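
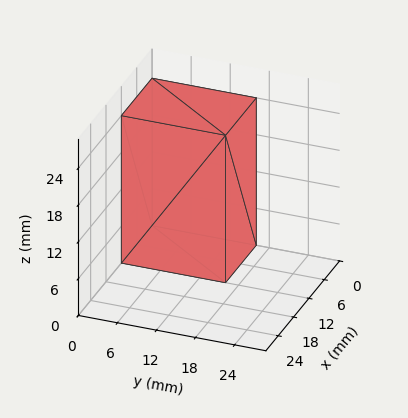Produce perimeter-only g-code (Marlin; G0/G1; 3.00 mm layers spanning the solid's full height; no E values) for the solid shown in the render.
Reading the render: the shape is a rectangular box, roughly 12 × 16 mm footprint and 24 mm tall (dimensions read to the nearest mm from the axis ticks). For the g-code, the solid's height is divided into equal slices at the stated Δz and each level perimeter traced with G1 moves after a G0 lift.

; perimeter-only toolpath
G21 ; units = mm
G90 ; absolute positioning
G28 ; home
; layer 1
G0 Z3.00
G0 X0.00 Y0.00
G1 X12.00 Y0.00
G1 X12.00 Y16.00
G1 X0.00 Y16.00
G1 X0.00 Y0.00
; layer 2
G0 Z6.00
G0 X0.00 Y0.00
G1 X12.00 Y0.00
G1 X12.00 Y16.00
G1 X0.00 Y16.00
G1 X0.00 Y0.00
; layer 3
G0 Z9.00
G0 X0.00 Y0.00
G1 X12.00 Y0.00
G1 X12.00 Y16.00
G1 X0.00 Y16.00
G1 X0.00 Y0.00
; layer 4
G0 Z12.00
G0 X0.00 Y0.00
G1 X12.00 Y0.00
G1 X12.00 Y16.00
G1 X0.00 Y16.00
G1 X0.00 Y0.00
; layer 5
G0 Z15.00
G0 X0.00 Y0.00
G1 X12.00 Y0.00
G1 X12.00 Y16.00
G1 X0.00 Y16.00
G1 X0.00 Y0.00
; layer 6
G0 Z18.00
G0 X0.00 Y0.00
G1 X12.00 Y0.00
G1 X12.00 Y16.00
G1 X0.00 Y16.00
G1 X0.00 Y0.00
; layer 7
G0 Z21.00
G0 X0.00 Y0.00
G1 X12.00 Y0.00
G1 X12.00 Y16.00
G1 X0.00 Y16.00
G1 X0.00 Y0.00
; layer 8
G0 Z24.00
G0 X0.00 Y0.00
G1 X12.00 Y0.00
G1 X12.00 Y16.00
G1 X0.00 Y16.00
G1 X0.00 Y0.00
M2 ; end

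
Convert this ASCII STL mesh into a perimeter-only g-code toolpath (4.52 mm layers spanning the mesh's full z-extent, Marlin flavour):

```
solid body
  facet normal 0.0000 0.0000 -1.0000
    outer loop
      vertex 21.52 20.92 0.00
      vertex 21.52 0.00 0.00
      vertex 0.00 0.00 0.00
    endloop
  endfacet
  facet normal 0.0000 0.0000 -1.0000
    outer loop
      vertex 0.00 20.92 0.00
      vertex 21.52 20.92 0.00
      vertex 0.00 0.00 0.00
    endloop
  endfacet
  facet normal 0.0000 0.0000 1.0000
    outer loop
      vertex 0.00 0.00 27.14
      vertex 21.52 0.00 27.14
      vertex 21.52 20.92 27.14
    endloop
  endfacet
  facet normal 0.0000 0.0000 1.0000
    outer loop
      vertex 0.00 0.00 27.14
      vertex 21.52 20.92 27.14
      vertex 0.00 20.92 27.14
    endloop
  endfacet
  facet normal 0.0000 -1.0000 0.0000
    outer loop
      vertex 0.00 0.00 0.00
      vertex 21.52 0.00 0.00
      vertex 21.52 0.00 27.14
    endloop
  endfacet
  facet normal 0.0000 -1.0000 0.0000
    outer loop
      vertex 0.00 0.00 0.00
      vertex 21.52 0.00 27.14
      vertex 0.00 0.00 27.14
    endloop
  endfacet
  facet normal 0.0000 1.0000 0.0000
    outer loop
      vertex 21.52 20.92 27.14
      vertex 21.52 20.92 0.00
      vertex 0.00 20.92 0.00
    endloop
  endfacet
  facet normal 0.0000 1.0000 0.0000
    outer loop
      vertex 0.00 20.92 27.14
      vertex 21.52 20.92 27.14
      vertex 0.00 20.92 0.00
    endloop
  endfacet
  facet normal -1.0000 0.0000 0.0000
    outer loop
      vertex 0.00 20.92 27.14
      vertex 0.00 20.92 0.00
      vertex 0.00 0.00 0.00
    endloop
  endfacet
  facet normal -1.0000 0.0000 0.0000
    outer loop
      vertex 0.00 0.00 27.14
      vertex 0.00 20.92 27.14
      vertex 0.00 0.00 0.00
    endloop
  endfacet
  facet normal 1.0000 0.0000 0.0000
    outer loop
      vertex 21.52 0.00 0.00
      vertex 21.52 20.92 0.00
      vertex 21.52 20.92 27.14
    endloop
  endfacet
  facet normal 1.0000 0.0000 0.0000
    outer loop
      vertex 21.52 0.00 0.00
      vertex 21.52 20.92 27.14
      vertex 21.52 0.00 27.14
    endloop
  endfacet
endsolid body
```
; perimeter-only toolpath
G21 ; units = mm
G90 ; absolute positioning
G28 ; home
; layer 1
G0 Z4.52
G0 X0.00 Y0.00
G1 X21.52 Y0.00
G1 X21.52 Y20.92
G1 X0.00 Y20.92
G1 X0.00 Y0.00
; layer 2
G0 Z9.05
G0 X0.00 Y0.00
G1 X21.52 Y0.00
G1 X21.52 Y20.92
G1 X0.00 Y20.92
G1 X0.00 Y0.00
; layer 3
G0 Z13.57
G0 X0.00 Y0.00
G1 X21.52 Y0.00
G1 X21.52 Y20.92
G1 X0.00 Y20.92
G1 X0.00 Y0.00
; layer 4
G0 Z18.09
G0 X0.00 Y0.00
G1 X21.52 Y0.00
G1 X21.52 Y20.92
G1 X0.00 Y20.92
G1 X0.00 Y0.00
; layer 5
G0 Z22.62
G0 X0.00 Y0.00
G1 X21.52 Y0.00
G1 X21.52 Y20.92
G1 X0.00 Y20.92
G1 X0.00 Y0.00
; layer 6
G0 Z27.14
G0 X0.00 Y0.00
G1 X21.52 Y0.00
G1 X21.52 Y20.92
G1 X0.00 Y20.92
G1 X0.00 Y0.00
M2 ; end

The solid is a rectangular box, roughly 21.5 × 20.9 mm footprint and 27.1 mm tall. Slicing at Δz = 4.52 mm — 6 equal slices spanning the solid's height, so layer i sits at z = i·h/6 — gives 6 non-empty perimeters. Each is a 4-segment closed polygon; G0 lifts to the layer z and rapids to the start vertex, then G1 traces the edges.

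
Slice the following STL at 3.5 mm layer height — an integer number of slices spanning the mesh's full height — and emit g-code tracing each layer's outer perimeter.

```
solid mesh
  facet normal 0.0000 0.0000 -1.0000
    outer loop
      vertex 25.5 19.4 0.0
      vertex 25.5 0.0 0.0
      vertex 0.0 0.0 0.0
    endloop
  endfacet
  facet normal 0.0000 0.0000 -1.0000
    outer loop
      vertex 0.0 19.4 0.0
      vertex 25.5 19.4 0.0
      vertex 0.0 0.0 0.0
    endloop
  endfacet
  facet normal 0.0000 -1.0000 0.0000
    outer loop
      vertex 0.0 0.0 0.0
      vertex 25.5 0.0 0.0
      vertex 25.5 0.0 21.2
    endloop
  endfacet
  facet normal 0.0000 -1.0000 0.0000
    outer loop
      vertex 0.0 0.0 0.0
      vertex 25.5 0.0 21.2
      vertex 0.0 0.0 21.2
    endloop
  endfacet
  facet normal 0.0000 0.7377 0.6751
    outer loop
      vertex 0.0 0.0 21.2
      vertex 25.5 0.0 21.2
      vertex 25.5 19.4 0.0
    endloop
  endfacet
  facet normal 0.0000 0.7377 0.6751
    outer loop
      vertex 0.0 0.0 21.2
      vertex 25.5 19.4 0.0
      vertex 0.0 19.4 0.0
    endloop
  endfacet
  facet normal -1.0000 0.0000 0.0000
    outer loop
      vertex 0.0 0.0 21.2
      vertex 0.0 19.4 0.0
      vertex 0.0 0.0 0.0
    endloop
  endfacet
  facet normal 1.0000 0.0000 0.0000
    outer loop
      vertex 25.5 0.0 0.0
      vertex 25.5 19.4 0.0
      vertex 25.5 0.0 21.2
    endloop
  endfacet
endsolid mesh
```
; perimeter-only toolpath
G21 ; units = mm
G90 ; absolute positioning
G28 ; home
; layer 1
G0 Z3.5
G0 X0.0 Y0.0
G1 X25.5 Y0.0
G1 X25.5 Y16.2
G1 X0.0 Y16.2
G1 X0.0 Y0.0
; layer 2
G0 Z7.1
G0 X0.0 Y0.0
G1 X25.5 Y0.0
G1 X25.5 Y12.9
G1 X0.0 Y12.9
G1 X0.0 Y0.0
; layer 3
G0 Z10.6
G0 X0.0 Y0.0
G1 X25.5 Y0.0
G1 X25.5 Y9.7
G1 X0.0 Y9.7
G1 X0.0 Y0.0
; layer 4
G0 Z14.1
G0 X0.0 Y0.0
G1 X25.5 Y0.0
G1 X25.5 Y6.5
G1 X0.0 Y6.5
G1 X0.0 Y0.0
; layer 5
G0 Z17.7
G0 X0.0 Y0.0
G1 X25.5 Y0.0
G1 X25.5 Y3.2
G1 X0.0 Y3.2
G1 X0.0 Y0.0
M2 ; end

The solid is a wedge (ramp): 25.5 × 19.4 mm base, rising to 21.2 mm along the y=0 edge and sloping linearly to z=0 at y=19.4. Slicing at Δz = 3.5 mm — 6 equal slices spanning the solid's height, so layer i sits at z = i·h/6 — gives 5 non-empty perimeters. Each is a 4-segment closed polygon; G0 lifts to the layer z and rapids to the start vertex, then G1 traces the edges. The cross-section shrinks linearly with z (the slice at the apex is degenerate and omitted).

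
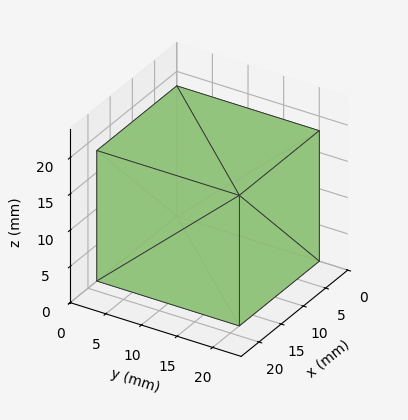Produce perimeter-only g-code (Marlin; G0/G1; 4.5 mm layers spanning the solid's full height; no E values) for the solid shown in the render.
Reading the render: the shape is a rectangular box, roughly 18 × 20 mm footprint and 18 mm tall (dimensions read to the nearest mm from the axis ticks). For the g-code, the solid's height is divided into equal slices at the stated Δz and each level perimeter traced with G1 moves after a G0 lift.

; perimeter-only toolpath
G21 ; units = mm
G90 ; absolute positioning
G28 ; home
; layer 1
G0 Z4.5
G0 X0.0 Y0.0
G1 X18.0 Y0.0
G1 X18.0 Y20.0
G1 X0.0 Y20.0
G1 X0.0 Y0.0
; layer 2
G0 Z9.0
G0 X0.0 Y0.0
G1 X18.0 Y0.0
G1 X18.0 Y20.0
G1 X0.0 Y20.0
G1 X0.0 Y0.0
; layer 3
G0 Z13.5
G0 X0.0 Y0.0
G1 X18.0 Y0.0
G1 X18.0 Y20.0
G1 X0.0 Y20.0
G1 X0.0 Y0.0
; layer 4
G0 Z18.0
G0 X0.0 Y0.0
G1 X18.0 Y0.0
G1 X18.0 Y20.0
G1 X0.0 Y20.0
G1 X0.0 Y0.0
M2 ; end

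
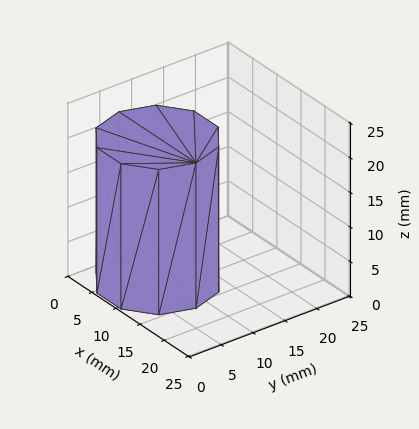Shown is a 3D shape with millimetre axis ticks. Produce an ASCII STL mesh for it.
Reading the render: the shape is a regular 10-sided prism (a cylinder approximated with 10 flat sides), circumscribed radius ≈ 8 mm, height ≈ 21 mm (dimensions read to the nearest mm from the axis ticks). For the STL, each face is triangulated and given an outward normal.

solid part
  facet normal 0.0000 0.0000 -1.0000
    outer loop
      vertex 10.5 15.6 0.0
      vertex 14.5 12.7 0.0
      vertex 16.0 8.0 0.0
    endloop
  endfacet
  facet normal 0.0000 0.0000 -1.0000
    outer loop
      vertex 5.5 15.6 0.0
      vertex 10.5 15.6 0.0
      vertex 16.0 8.0 0.0
    endloop
  endfacet
  facet normal 0.0000 0.0000 -1.0000
    outer loop
      vertex 1.5 12.7 0.0
      vertex 5.5 15.6 0.0
      vertex 16.0 8.0 0.0
    endloop
  endfacet
  facet normal 0.0000 0.0000 -1.0000
    outer loop
      vertex 0.0 8.0 0.0
      vertex 1.5 12.7 0.0
      vertex 16.0 8.0 0.0
    endloop
  endfacet
  facet normal 0.0000 0.0000 -1.0000
    outer loop
      vertex 1.5 3.3 0.0
      vertex 0.0 8.0 0.0
      vertex 16.0 8.0 0.0
    endloop
  endfacet
  facet normal 0.0000 0.0000 -1.0000
    outer loop
      vertex 5.5 0.4 0.0
      vertex 1.5 3.3 0.0
      vertex 16.0 8.0 0.0
    endloop
  endfacet
  facet normal 0.0000 0.0000 -1.0000
    outer loop
      vertex 10.5 0.4 0.0
      vertex 5.5 0.4 0.0
      vertex 16.0 8.0 0.0
    endloop
  endfacet
  facet normal 0.0000 0.0000 -1.0000
    outer loop
      vertex 14.5 3.3 0.0
      vertex 10.5 0.4 0.0
      vertex 16.0 8.0 0.0
    endloop
  endfacet
  facet normal 0.0000 0.0000 1.0000
    outer loop
      vertex 16.0 8.0 21.0
      vertex 14.5 12.7 21.0
      vertex 10.5 15.6 21.0
    endloop
  endfacet
  facet normal 0.0000 0.0000 1.0000
    outer loop
      vertex 16.0 8.0 21.0
      vertex 10.5 15.6 21.0
      vertex 5.5 15.6 21.0
    endloop
  endfacet
  facet normal 0.0000 0.0000 1.0000
    outer loop
      vertex 16.0 8.0 21.0
      vertex 5.5 15.6 21.0
      vertex 1.5 12.7 21.0
    endloop
  endfacet
  facet normal 0.0000 0.0000 1.0000
    outer loop
      vertex 16.0 8.0 21.0
      vertex 1.5 12.7 21.0
      vertex 0.0 8.0 21.0
    endloop
  endfacet
  facet normal 0.0000 0.0000 1.0000
    outer loop
      vertex 16.0 8.0 21.0
      vertex 0.0 8.0 21.0
      vertex 1.5 3.3 21.0
    endloop
  endfacet
  facet normal 0.0000 0.0000 1.0000
    outer loop
      vertex 16.0 8.0 21.0
      vertex 1.5 3.3 21.0
      vertex 5.5 0.4 21.0
    endloop
  endfacet
  facet normal 0.0000 0.0000 1.0000
    outer loop
      vertex 16.0 8.0 21.0
      vertex 5.5 0.4 21.0
      vertex 10.5 0.4 21.0
    endloop
  endfacet
  facet normal 0.0000 0.0000 1.0000
    outer loop
      vertex 16.0 8.0 21.0
      vertex 10.5 0.4 21.0
      vertex 14.5 3.3 21.0
    endloop
  endfacet
  facet normal 0.9527 0.3040 0.0000
    outer loop
      vertex 16.0 8.0 0.0
      vertex 14.5 12.7 0.0
      vertex 14.5 12.7 21.0
    endloop
  endfacet
  facet normal 0.9527 0.3040 0.0000
    outer loop
      vertex 16.0 8.0 0.0
      vertex 14.5 12.7 21.0
      vertex 16.0 8.0 21.0
    endloop
  endfacet
  facet normal 0.5870 0.8096 0.0000
    outer loop
      vertex 14.5 12.7 0.0
      vertex 10.5 15.6 0.0
      vertex 10.5 15.6 21.0
    endloop
  endfacet
  facet normal 0.5870 0.8096 0.0000
    outer loop
      vertex 14.5 12.7 0.0
      vertex 10.5 15.6 21.0
      vertex 14.5 12.7 21.0
    endloop
  endfacet
  facet normal 0.0000 1.0000 0.0000
    outer loop
      vertex 10.5 15.6 0.0
      vertex 5.5 15.6 0.0
      vertex 5.5 15.6 21.0
    endloop
  endfacet
  facet normal 0.0000 1.0000 0.0000
    outer loop
      vertex 10.5 15.6 0.0
      vertex 5.5 15.6 21.0
      vertex 10.5 15.6 21.0
    endloop
  endfacet
  facet normal -0.5870 0.8096 0.0000
    outer loop
      vertex 5.5 15.6 0.0
      vertex 1.5 12.7 0.0
      vertex 1.5 12.7 21.0
    endloop
  endfacet
  facet normal -0.5870 0.8096 0.0000
    outer loop
      vertex 5.5 15.6 0.0
      vertex 1.5 12.7 21.0
      vertex 5.5 15.6 21.0
    endloop
  endfacet
  facet normal -0.9527 0.3040 0.0000
    outer loop
      vertex 1.5 12.7 0.0
      vertex 0.0 8.0 0.0
      vertex 0.0 8.0 21.0
    endloop
  endfacet
  facet normal -0.9527 0.3040 0.0000
    outer loop
      vertex 1.5 12.7 0.0
      vertex 0.0 8.0 21.0
      vertex 1.5 12.7 21.0
    endloop
  endfacet
  facet normal -0.9527 -0.3040 0.0000
    outer loop
      vertex 0.0 8.0 0.0
      vertex 1.5 3.3 0.0
      vertex 1.5 3.3 21.0
    endloop
  endfacet
  facet normal -0.9527 -0.3040 0.0000
    outer loop
      vertex 0.0 8.0 0.0
      vertex 1.5 3.3 21.0
      vertex 0.0 8.0 21.0
    endloop
  endfacet
  facet normal -0.5870 -0.8096 0.0000
    outer loop
      vertex 1.5 3.3 0.0
      vertex 5.5 0.4 0.0
      vertex 5.5 0.4 21.0
    endloop
  endfacet
  facet normal -0.5870 -0.8096 0.0000
    outer loop
      vertex 1.5 3.3 0.0
      vertex 5.5 0.4 21.0
      vertex 1.5 3.3 21.0
    endloop
  endfacet
  facet normal 0.0000 -1.0000 0.0000
    outer loop
      vertex 5.5 0.4 0.0
      vertex 10.5 0.4 0.0
      vertex 10.5 0.4 21.0
    endloop
  endfacet
  facet normal 0.0000 -1.0000 0.0000
    outer loop
      vertex 5.5 0.4 0.0
      vertex 10.5 0.4 21.0
      vertex 5.5 0.4 21.0
    endloop
  endfacet
  facet normal 0.5870 -0.8096 0.0000
    outer loop
      vertex 10.5 0.4 0.0
      vertex 14.5 3.3 0.0
      vertex 14.5 3.3 21.0
    endloop
  endfacet
  facet normal 0.5870 -0.8096 0.0000
    outer loop
      vertex 10.5 0.4 0.0
      vertex 14.5 3.3 21.0
      vertex 10.5 0.4 21.0
    endloop
  endfacet
  facet normal 0.9527 -0.3040 0.0000
    outer loop
      vertex 14.5 3.3 0.0
      vertex 16.0 8.0 0.0
      vertex 16.0 8.0 21.0
    endloop
  endfacet
  facet normal 0.9527 -0.3040 0.0000
    outer loop
      vertex 14.5 3.3 0.0
      vertex 16.0 8.0 21.0
      vertex 14.5 3.3 21.0
    endloop
  endfacet
endsolid part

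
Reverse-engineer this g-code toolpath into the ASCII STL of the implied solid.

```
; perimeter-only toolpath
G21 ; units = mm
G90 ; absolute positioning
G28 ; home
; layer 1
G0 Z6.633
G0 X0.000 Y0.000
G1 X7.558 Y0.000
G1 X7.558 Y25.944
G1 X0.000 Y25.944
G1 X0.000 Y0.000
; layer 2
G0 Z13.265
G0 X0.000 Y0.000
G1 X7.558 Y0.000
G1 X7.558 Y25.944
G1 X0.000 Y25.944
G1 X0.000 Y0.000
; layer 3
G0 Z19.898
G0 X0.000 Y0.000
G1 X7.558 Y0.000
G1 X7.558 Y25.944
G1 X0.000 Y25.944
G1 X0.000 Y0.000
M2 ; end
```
solid part
  facet normal 0.0000 0.0000 -1.0000
    outer loop
      vertex 7.558 25.944 0.000
      vertex 7.558 0.000 0.000
      vertex 0.000 0.000 0.000
    endloop
  endfacet
  facet normal 0.0000 0.0000 -1.0000
    outer loop
      vertex 0.000 25.944 0.000
      vertex 7.558 25.944 0.000
      vertex 0.000 0.000 0.000
    endloop
  endfacet
  facet normal 0.0000 0.0000 1.0000
    outer loop
      vertex 0.000 0.000 19.898
      vertex 7.558 0.000 19.898
      vertex 7.558 25.944 19.898
    endloop
  endfacet
  facet normal 0.0000 0.0000 1.0000
    outer loop
      vertex 0.000 0.000 19.898
      vertex 7.558 25.944 19.898
      vertex 0.000 25.944 19.898
    endloop
  endfacet
  facet normal 0.0000 -1.0000 0.0000
    outer loop
      vertex 0.000 0.000 0.000
      vertex 7.558 0.000 0.000
      vertex 7.558 0.000 19.898
    endloop
  endfacet
  facet normal 0.0000 -1.0000 0.0000
    outer loop
      vertex 0.000 0.000 0.000
      vertex 7.558 0.000 19.898
      vertex 0.000 0.000 19.898
    endloop
  endfacet
  facet normal 0.0000 1.0000 0.0000
    outer loop
      vertex 7.558 25.944 19.898
      vertex 7.558 25.944 0.000
      vertex 0.000 25.944 0.000
    endloop
  endfacet
  facet normal 0.0000 1.0000 0.0000
    outer loop
      vertex 0.000 25.944 19.898
      vertex 7.558 25.944 19.898
      vertex 0.000 25.944 0.000
    endloop
  endfacet
  facet normal -1.0000 0.0000 0.0000
    outer loop
      vertex 0.000 25.944 19.898
      vertex 0.000 25.944 0.000
      vertex 0.000 0.000 0.000
    endloop
  endfacet
  facet normal -1.0000 0.0000 0.0000
    outer loop
      vertex 0.000 0.000 19.898
      vertex 0.000 25.944 19.898
      vertex 0.000 0.000 0.000
    endloop
  endfacet
  facet normal 1.0000 0.0000 0.0000
    outer loop
      vertex 7.558 0.000 0.000
      vertex 7.558 25.944 0.000
      vertex 7.558 25.944 19.898
    endloop
  endfacet
  facet normal 1.0000 0.0000 0.0000
    outer loop
      vertex 7.558 0.000 0.000
      vertex 7.558 25.944 19.898
      vertex 7.558 0.000 19.898
    endloop
  endfacet
endsolid part

The G0 Z moves step by Δz≈6.633 mm. Every layer's G1 loop is the same polygon, so the solid is a straight extrusion of it from z=0 to z≈19.9. Closing with flat bottom and top caps and triangulating gives 12 facets — a rectangular box, roughly 7.56 × 25.9 mm footprint and 19.9 mm tall.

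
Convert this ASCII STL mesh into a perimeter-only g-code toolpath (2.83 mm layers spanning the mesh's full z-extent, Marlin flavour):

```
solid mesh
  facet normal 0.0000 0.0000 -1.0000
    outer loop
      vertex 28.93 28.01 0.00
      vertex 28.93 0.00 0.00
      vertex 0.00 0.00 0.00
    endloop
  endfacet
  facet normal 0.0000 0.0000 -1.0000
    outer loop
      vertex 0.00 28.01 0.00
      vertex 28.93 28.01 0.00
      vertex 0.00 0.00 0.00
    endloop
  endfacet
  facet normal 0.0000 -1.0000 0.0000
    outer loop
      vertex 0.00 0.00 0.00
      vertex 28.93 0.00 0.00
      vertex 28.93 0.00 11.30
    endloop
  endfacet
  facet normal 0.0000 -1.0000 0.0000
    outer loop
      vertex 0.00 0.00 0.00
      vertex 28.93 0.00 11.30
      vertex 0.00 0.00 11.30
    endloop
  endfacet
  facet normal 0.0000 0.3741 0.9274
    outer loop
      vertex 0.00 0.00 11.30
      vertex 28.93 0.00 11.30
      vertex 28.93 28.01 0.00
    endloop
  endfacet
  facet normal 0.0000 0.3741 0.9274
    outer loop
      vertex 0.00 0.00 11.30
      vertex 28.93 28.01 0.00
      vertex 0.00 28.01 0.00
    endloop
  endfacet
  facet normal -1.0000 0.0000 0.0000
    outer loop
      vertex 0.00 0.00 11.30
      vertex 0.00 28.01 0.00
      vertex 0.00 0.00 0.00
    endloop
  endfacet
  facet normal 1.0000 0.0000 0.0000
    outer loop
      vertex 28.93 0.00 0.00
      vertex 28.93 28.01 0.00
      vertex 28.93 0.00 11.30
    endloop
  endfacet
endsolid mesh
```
; perimeter-only toolpath
G21 ; units = mm
G90 ; absolute positioning
G28 ; home
; layer 1
G0 Z2.83
G0 X0.00 Y0.00
G1 X28.93 Y0.00
G1 X28.93 Y21.01
G1 X0.00 Y21.01
G1 X0.00 Y0.00
; layer 2
G0 Z5.65
G0 X0.00 Y0.00
G1 X28.93 Y0.00
G1 X28.93 Y14.01
G1 X0.00 Y14.01
G1 X0.00 Y0.00
; layer 3
G0 Z8.48
G0 X0.00 Y0.00
G1 X28.93 Y0.00
G1 X28.93 Y7.00
G1 X0.00 Y7.00
G1 X0.00 Y0.00
M2 ; end

The solid is a wedge (ramp): 28.9 × 28 mm base, rising to 11.3 mm along the y=0 edge and sloping linearly to z=0 at y=28. Slicing at Δz = 2.83 mm — 4 equal slices spanning the solid's height, so layer i sits at z = i·h/4 — gives 3 non-empty perimeters. Each is a 4-segment closed polygon; G0 lifts to the layer z and rapids to the start vertex, then G1 traces the edges. The cross-section shrinks linearly with z (the slice at the apex is degenerate and omitted).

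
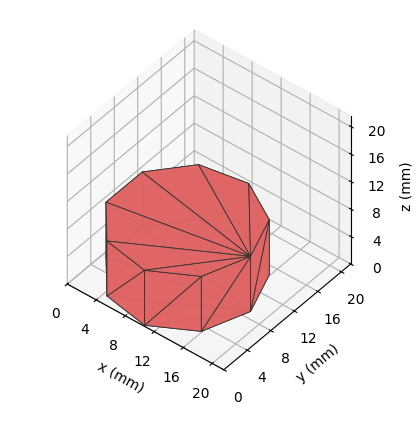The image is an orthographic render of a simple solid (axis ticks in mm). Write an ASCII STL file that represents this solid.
Reading the render: the shape is a regular 9-sided prism (a cylinder approximated with 9 flat sides), circumscribed radius ≈ 9 mm, height ≈ 8 mm (dimensions read to the nearest mm from the axis ticks). For the STL, each face is triangulated and given an outward normal.

solid part
  facet normal 0.0000 0.0000 -1.0000
    outer loop
      vertex 10.563 17.863 0.000
      vertex 15.894 14.785 0.000
      vertex 18.000 9.000 0.000
    endloop
  endfacet
  facet normal 0.0000 0.0000 -1.0000
    outer loop
      vertex 4.500 16.794 0.000
      vertex 10.563 17.863 0.000
      vertex 18.000 9.000 0.000
    endloop
  endfacet
  facet normal 0.0000 0.0000 -1.0000
    outer loop
      vertex 0.543 12.078 0.000
      vertex 4.500 16.794 0.000
      vertex 18.000 9.000 0.000
    endloop
  endfacet
  facet normal 0.0000 0.0000 -1.0000
    outer loop
      vertex 0.543 5.922 0.000
      vertex 0.543 12.078 0.000
      vertex 18.000 9.000 0.000
    endloop
  endfacet
  facet normal 0.0000 0.0000 -1.0000
    outer loop
      vertex 4.500 1.206 0.000
      vertex 0.543 5.922 0.000
      vertex 18.000 9.000 0.000
    endloop
  endfacet
  facet normal 0.0000 0.0000 -1.0000
    outer loop
      vertex 10.563 0.137 0.000
      vertex 4.500 1.206 0.000
      vertex 18.000 9.000 0.000
    endloop
  endfacet
  facet normal 0.0000 0.0000 -1.0000
    outer loop
      vertex 15.894 3.215 0.000
      vertex 10.563 0.137 0.000
      vertex 18.000 9.000 0.000
    endloop
  endfacet
  facet normal 0.0000 0.0000 1.0000
    outer loop
      vertex 18.000 9.000 8.000
      vertex 15.894 14.785 8.000
      vertex 10.563 17.863 8.000
    endloop
  endfacet
  facet normal 0.0000 0.0000 1.0000
    outer loop
      vertex 18.000 9.000 8.000
      vertex 10.563 17.863 8.000
      vertex 4.500 16.794 8.000
    endloop
  endfacet
  facet normal 0.0000 0.0000 1.0000
    outer loop
      vertex 18.000 9.000 8.000
      vertex 4.500 16.794 8.000
      vertex 0.543 12.078 8.000
    endloop
  endfacet
  facet normal 0.0000 0.0000 1.0000
    outer loop
      vertex 18.000 9.000 8.000
      vertex 0.543 12.078 8.000
      vertex 0.543 5.922 8.000
    endloop
  endfacet
  facet normal 0.0000 0.0000 1.0000
    outer loop
      vertex 18.000 9.000 8.000
      vertex 0.543 5.922 8.000
      vertex 4.500 1.206 8.000
    endloop
  endfacet
  facet normal 0.0000 0.0000 1.0000
    outer loop
      vertex 18.000 9.000 8.000
      vertex 4.500 1.206 8.000
      vertex 10.563 0.137 8.000
    endloop
  endfacet
  facet normal 0.0000 0.0000 1.0000
    outer loop
      vertex 18.000 9.000 8.000
      vertex 10.563 0.137 8.000
      vertex 15.894 3.215 8.000
    endloop
  endfacet
  facet normal 0.9397 0.3421 0.0000
    outer loop
      vertex 18.000 9.000 0.000
      vertex 15.894 14.785 0.000
      vertex 15.894 14.785 8.000
    endloop
  endfacet
  facet normal 0.9397 0.3421 0.0000
    outer loop
      vertex 18.000 9.000 0.000
      vertex 15.894 14.785 8.000
      vertex 18.000 9.000 8.000
    endloop
  endfacet
  facet normal 0.5000 0.8660 0.0000
    outer loop
      vertex 15.894 14.785 0.000
      vertex 10.563 17.863 0.000
      vertex 10.563 17.863 8.000
    endloop
  endfacet
  facet normal 0.5000 0.8660 0.0000
    outer loop
      vertex 15.894 14.785 0.000
      vertex 10.563 17.863 8.000
      vertex 15.894 14.785 8.000
    endloop
  endfacet
  facet normal -0.1736 0.9848 0.0000
    outer loop
      vertex 10.563 17.863 0.000
      vertex 4.500 16.794 0.000
      vertex 4.500 16.794 8.000
    endloop
  endfacet
  facet normal -0.1736 0.9848 0.0000
    outer loop
      vertex 10.563 17.863 0.000
      vertex 4.500 16.794 8.000
      vertex 10.563 17.863 8.000
    endloop
  endfacet
  facet normal -0.7661 0.6428 0.0000
    outer loop
      vertex 4.500 16.794 0.000
      vertex 0.543 12.078 0.000
      vertex 0.543 12.078 8.000
    endloop
  endfacet
  facet normal -0.7661 0.6428 0.0000
    outer loop
      vertex 4.500 16.794 0.000
      vertex 0.543 12.078 8.000
      vertex 4.500 16.794 8.000
    endloop
  endfacet
  facet normal -1.0000 0.0000 0.0000
    outer loop
      vertex 0.543 12.078 0.000
      vertex 0.543 5.922 0.000
      vertex 0.543 5.922 8.000
    endloop
  endfacet
  facet normal -1.0000 0.0000 0.0000
    outer loop
      vertex 0.543 12.078 0.000
      vertex 0.543 5.922 8.000
      vertex 0.543 12.078 8.000
    endloop
  endfacet
  facet normal -0.7661 -0.6428 0.0000
    outer loop
      vertex 0.543 5.922 0.000
      vertex 4.500 1.206 0.000
      vertex 4.500 1.206 8.000
    endloop
  endfacet
  facet normal -0.7661 -0.6428 0.0000
    outer loop
      vertex 0.543 5.922 0.000
      vertex 4.500 1.206 8.000
      vertex 0.543 5.922 8.000
    endloop
  endfacet
  facet normal -0.1736 -0.9848 0.0000
    outer loop
      vertex 4.500 1.206 0.000
      vertex 10.563 0.137 0.000
      vertex 10.563 0.137 8.000
    endloop
  endfacet
  facet normal -0.1736 -0.9848 0.0000
    outer loop
      vertex 4.500 1.206 0.000
      vertex 10.563 0.137 8.000
      vertex 4.500 1.206 8.000
    endloop
  endfacet
  facet normal 0.5000 -0.8660 0.0000
    outer loop
      vertex 10.563 0.137 0.000
      vertex 15.894 3.215 0.000
      vertex 15.894 3.215 8.000
    endloop
  endfacet
  facet normal 0.5000 -0.8660 0.0000
    outer loop
      vertex 10.563 0.137 0.000
      vertex 15.894 3.215 8.000
      vertex 10.563 0.137 8.000
    endloop
  endfacet
  facet normal 0.9397 -0.3421 0.0000
    outer loop
      vertex 15.894 3.215 0.000
      vertex 18.000 9.000 0.000
      vertex 18.000 9.000 8.000
    endloop
  endfacet
  facet normal 0.9397 -0.3421 0.0000
    outer loop
      vertex 15.894 3.215 0.000
      vertex 18.000 9.000 8.000
      vertex 15.894 3.215 8.000
    endloop
  endfacet
endsolid part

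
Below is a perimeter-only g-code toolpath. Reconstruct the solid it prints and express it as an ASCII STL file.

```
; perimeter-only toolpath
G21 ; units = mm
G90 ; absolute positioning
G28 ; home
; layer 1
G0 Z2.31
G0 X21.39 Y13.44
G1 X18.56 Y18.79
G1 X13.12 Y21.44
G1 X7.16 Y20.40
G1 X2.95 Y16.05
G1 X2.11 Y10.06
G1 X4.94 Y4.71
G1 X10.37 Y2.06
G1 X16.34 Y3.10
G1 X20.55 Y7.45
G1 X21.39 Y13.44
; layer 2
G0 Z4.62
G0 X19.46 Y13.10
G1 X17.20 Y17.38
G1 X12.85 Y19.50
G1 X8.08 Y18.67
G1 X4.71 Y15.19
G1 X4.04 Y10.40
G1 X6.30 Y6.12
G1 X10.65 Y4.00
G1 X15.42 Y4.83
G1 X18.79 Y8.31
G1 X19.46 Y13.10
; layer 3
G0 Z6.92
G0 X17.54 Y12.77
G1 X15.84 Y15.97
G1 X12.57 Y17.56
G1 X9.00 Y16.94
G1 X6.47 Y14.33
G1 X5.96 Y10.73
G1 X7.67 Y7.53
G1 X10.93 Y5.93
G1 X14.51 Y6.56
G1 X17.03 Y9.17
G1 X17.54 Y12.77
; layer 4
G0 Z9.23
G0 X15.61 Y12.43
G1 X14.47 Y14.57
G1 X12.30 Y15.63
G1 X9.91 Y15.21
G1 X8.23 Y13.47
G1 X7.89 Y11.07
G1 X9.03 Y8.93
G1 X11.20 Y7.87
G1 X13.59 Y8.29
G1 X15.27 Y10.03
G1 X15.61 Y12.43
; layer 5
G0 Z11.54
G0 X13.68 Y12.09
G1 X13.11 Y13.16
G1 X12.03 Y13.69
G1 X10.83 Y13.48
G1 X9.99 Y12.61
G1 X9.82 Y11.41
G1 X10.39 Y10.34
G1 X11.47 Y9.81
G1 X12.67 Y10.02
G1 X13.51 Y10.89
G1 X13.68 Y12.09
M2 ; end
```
solid part
  facet normal 0.0000 0.0000 -1.0000
    outer loop
      vertex 13.40 23.38 0.00
      vertex 19.92 20.20 0.00
      vertex 23.32 13.78 0.00
    endloop
  endfacet
  facet normal 0.0000 0.0000 -1.0000
    outer loop
      vertex 6.24 22.13 0.00
      vertex 13.40 23.38 0.00
      vertex 23.32 13.78 0.00
    endloop
  endfacet
  facet normal 0.0000 0.0000 -1.0000
    outer loop
      vertex 1.19 16.91 0.00
      vertex 6.24 22.13 0.00
      vertex 23.32 13.78 0.00
    endloop
  endfacet
  facet normal 0.0000 0.0000 -1.0000
    outer loop
      vertex 0.18 9.72 0.00
      vertex 1.19 16.91 0.00
      vertex 23.32 13.78 0.00
    endloop
  endfacet
  facet normal 0.0000 0.0000 -1.0000
    outer loop
      vertex 3.58 3.30 0.00
      vertex 0.18 9.72 0.00
      vertex 23.32 13.78 0.00
    endloop
  endfacet
  facet normal 0.0000 0.0000 -1.0000
    outer loop
      vertex 10.10 0.12 0.00
      vertex 3.58 3.30 0.00
      vertex 23.32 13.78 0.00
    endloop
  endfacet
  facet normal 0.0000 0.0000 -1.0000
    outer loop
      vertex 17.26 1.37 0.00
      vertex 10.10 0.12 0.00
      vertex 23.32 13.78 0.00
    endloop
  endfacet
  facet normal 0.0000 0.0000 -1.0000
    outer loop
      vertex 22.31 6.59 0.00
      vertex 17.26 1.37 0.00
      vertex 23.32 13.78 0.00
    endloop
  endfacet
  facet normal 0.6878 0.3642 0.6279
    outer loop
      vertex 23.32 13.78 0.00
      vertex 19.92 20.20 0.00
      vertex 11.75 11.75 13.85
    endloop
  endfacet
  facet normal 0.3411 0.6995 0.6280
    outer loop
      vertex 19.92 20.20 0.00
      vertex 13.40 23.38 0.00
      vertex 11.75 11.75 13.85
    endloop
  endfacet
  facet normal -0.1339 0.7667 0.6279
    outer loop
      vertex 13.40 23.38 0.00
      vertex 6.24 22.13 0.00
      vertex 11.75 11.75 13.85
    endloop
  endfacet
  facet normal -0.5593 0.5411 0.6280
    outer loop
      vertex 6.24 22.13 0.00
      vertex 1.19 16.91 0.00
      vertex 11.75 11.75 13.85
    endloop
  endfacet
  facet normal -0.7707 0.1083 0.6279
    outer loop
      vertex 1.19 16.91 0.00
      vertex 0.18 9.72 0.00
      vertex 11.75 11.75 13.85
    endloop
  endfacet
  facet normal -0.6878 -0.3642 0.6279
    outer loop
      vertex 0.18 9.72 0.00
      vertex 3.58 3.30 0.00
      vertex 11.75 11.75 13.85
    endloop
  endfacet
  facet normal -0.3411 -0.6995 0.6280
    outer loop
      vertex 3.58 3.30 0.00
      vertex 10.10 0.12 0.00
      vertex 11.75 11.75 13.85
    endloop
  endfacet
  facet normal 0.1339 -0.7667 0.6279
    outer loop
      vertex 10.10 0.12 0.00
      vertex 17.26 1.37 0.00
      vertex 11.75 11.75 13.85
    endloop
  endfacet
  facet normal 0.5593 -0.5411 0.6280
    outer loop
      vertex 17.26 1.37 0.00
      vertex 22.31 6.59 0.00
      vertex 11.75 11.75 13.85
    endloop
  endfacet
  facet normal 0.7707 -0.1083 0.6279
    outer loop
      vertex 22.31 6.59 0.00
      vertex 23.32 13.78 0.00
      vertex 11.75 11.75 13.85
    endloop
  endfacet
endsolid part

The G0 Z moves step by Δz≈2.31 mm. The G1 loops shrink linearly with z, so the solid tapers from its base footprint up to z≈13.8. Closing with a flat bottom cap and the tapered top and triangulating gives 18 facets — a regular 10-sided pyramid, base circumscribed radius ≈ 11.8 mm, apex at z ≈ 13.8 mm.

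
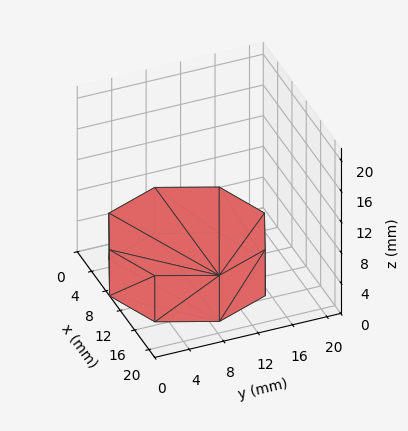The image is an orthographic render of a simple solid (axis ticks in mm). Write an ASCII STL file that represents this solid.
Reading the render: the shape is a regular 8-sided prism (a cylinder approximated with 8 flat sides), circumscribed radius ≈ 9 mm, height ≈ 6 mm (dimensions read to the nearest mm from the axis ticks). For the STL, each face is triangulated and given an outward normal.

solid part
  facet normal 0.0000 0.0000 -1.0000
    outer loop
      vertex 9.0 18.0 0.0
      vertex 15.4 15.4 0.0
      vertex 18.0 9.0 0.0
    endloop
  endfacet
  facet normal 0.0000 0.0000 -1.0000
    outer loop
      vertex 2.6 15.4 0.0
      vertex 9.0 18.0 0.0
      vertex 18.0 9.0 0.0
    endloop
  endfacet
  facet normal 0.0000 0.0000 -1.0000
    outer loop
      vertex 0.0 9.0 0.0
      vertex 2.6 15.4 0.0
      vertex 18.0 9.0 0.0
    endloop
  endfacet
  facet normal 0.0000 0.0000 -1.0000
    outer loop
      vertex 2.6 2.6 0.0
      vertex 0.0 9.0 0.0
      vertex 18.0 9.0 0.0
    endloop
  endfacet
  facet normal 0.0000 0.0000 -1.0000
    outer loop
      vertex 9.0 0.0 0.0
      vertex 2.6 2.6 0.0
      vertex 18.0 9.0 0.0
    endloop
  endfacet
  facet normal 0.0000 0.0000 -1.0000
    outer loop
      vertex 15.4 2.6 0.0
      vertex 9.0 0.0 0.0
      vertex 18.0 9.0 0.0
    endloop
  endfacet
  facet normal 0.0000 0.0000 1.0000
    outer loop
      vertex 18.0 9.0 6.0
      vertex 15.4 15.4 6.0
      vertex 9.0 18.0 6.0
    endloop
  endfacet
  facet normal 0.0000 0.0000 1.0000
    outer loop
      vertex 18.0 9.0 6.0
      vertex 9.0 18.0 6.0
      vertex 2.6 15.4 6.0
    endloop
  endfacet
  facet normal 0.0000 0.0000 1.0000
    outer loop
      vertex 18.0 9.0 6.0
      vertex 2.6 15.4 6.0
      vertex 0.0 9.0 6.0
    endloop
  endfacet
  facet normal 0.0000 0.0000 1.0000
    outer loop
      vertex 18.0 9.0 6.0
      vertex 0.0 9.0 6.0
      vertex 2.6 2.6 6.0
    endloop
  endfacet
  facet normal 0.0000 0.0000 1.0000
    outer loop
      vertex 18.0 9.0 6.0
      vertex 2.6 2.6 6.0
      vertex 9.0 0.0 6.0
    endloop
  endfacet
  facet normal 0.0000 0.0000 1.0000
    outer loop
      vertex 18.0 9.0 6.0
      vertex 9.0 0.0 6.0
      vertex 15.4 2.6 6.0
    endloop
  endfacet
  facet normal 0.9265 0.3764 0.0000
    outer loop
      vertex 18.0 9.0 0.0
      vertex 15.4 15.4 0.0
      vertex 15.4 15.4 6.0
    endloop
  endfacet
  facet normal 0.9265 0.3764 0.0000
    outer loop
      vertex 18.0 9.0 0.0
      vertex 15.4 15.4 6.0
      vertex 18.0 9.0 6.0
    endloop
  endfacet
  facet normal 0.3764 0.9265 0.0000
    outer loop
      vertex 15.4 15.4 0.0
      vertex 9.0 18.0 0.0
      vertex 9.0 18.0 6.0
    endloop
  endfacet
  facet normal 0.3764 0.9265 0.0000
    outer loop
      vertex 15.4 15.4 0.0
      vertex 9.0 18.0 6.0
      vertex 15.4 15.4 6.0
    endloop
  endfacet
  facet normal -0.3764 0.9265 0.0000
    outer loop
      vertex 9.0 18.0 0.0
      vertex 2.6 15.4 0.0
      vertex 2.6 15.4 6.0
    endloop
  endfacet
  facet normal -0.3764 0.9265 0.0000
    outer loop
      vertex 9.0 18.0 0.0
      vertex 2.6 15.4 6.0
      vertex 9.0 18.0 6.0
    endloop
  endfacet
  facet normal -0.9265 0.3764 0.0000
    outer loop
      vertex 2.6 15.4 0.0
      vertex 0.0 9.0 0.0
      vertex 0.0 9.0 6.0
    endloop
  endfacet
  facet normal -0.9265 0.3764 0.0000
    outer loop
      vertex 2.6 15.4 0.0
      vertex 0.0 9.0 6.0
      vertex 2.6 15.4 6.0
    endloop
  endfacet
  facet normal -0.9265 -0.3764 0.0000
    outer loop
      vertex 0.0 9.0 0.0
      vertex 2.6 2.6 0.0
      vertex 2.6 2.6 6.0
    endloop
  endfacet
  facet normal -0.9265 -0.3764 0.0000
    outer loop
      vertex 0.0 9.0 0.0
      vertex 2.6 2.6 6.0
      vertex 0.0 9.0 6.0
    endloop
  endfacet
  facet normal -0.3764 -0.9265 0.0000
    outer loop
      vertex 2.6 2.6 0.0
      vertex 9.0 0.0 0.0
      vertex 9.0 0.0 6.0
    endloop
  endfacet
  facet normal -0.3764 -0.9265 0.0000
    outer loop
      vertex 2.6 2.6 0.0
      vertex 9.0 0.0 6.0
      vertex 2.6 2.6 6.0
    endloop
  endfacet
  facet normal 0.3764 -0.9265 0.0000
    outer loop
      vertex 9.0 0.0 0.0
      vertex 15.4 2.6 0.0
      vertex 15.4 2.6 6.0
    endloop
  endfacet
  facet normal 0.3764 -0.9265 0.0000
    outer loop
      vertex 9.0 0.0 0.0
      vertex 15.4 2.6 6.0
      vertex 9.0 0.0 6.0
    endloop
  endfacet
  facet normal 0.9265 -0.3764 0.0000
    outer loop
      vertex 15.4 2.6 0.0
      vertex 18.0 9.0 0.0
      vertex 18.0 9.0 6.0
    endloop
  endfacet
  facet normal 0.9265 -0.3764 0.0000
    outer loop
      vertex 15.4 2.6 0.0
      vertex 18.0 9.0 6.0
      vertex 15.4 2.6 6.0
    endloop
  endfacet
endsolid part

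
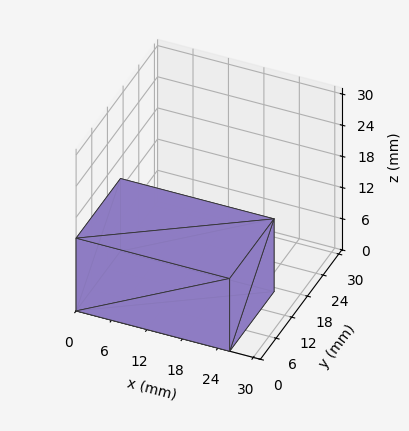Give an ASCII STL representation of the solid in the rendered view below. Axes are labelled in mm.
Reading the render: the shape is a rectangular box, roughly 26 × 17 mm footprint and 14 mm tall (dimensions read to the nearest mm from the axis ticks). For the STL, each face is triangulated and given an outward normal.

solid part
  facet normal 0.0000 0.0000 -1.0000
    outer loop
      vertex 26.00 17.00 0.00
      vertex 26.00 0.00 0.00
      vertex 0.00 0.00 0.00
    endloop
  endfacet
  facet normal 0.0000 0.0000 -1.0000
    outer loop
      vertex 0.00 17.00 0.00
      vertex 26.00 17.00 0.00
      vertex 0.00 0.00 0.00
    endloop
  endfacet
  facet normal 0.0000 0.0000 1.0000
    outer loop
      vertex 0.00 0.00 14.00
      vertex 26.00 0.00 14.00
      vertex 26.00 17.00 14.00
    endloop
  endfacet
  facet normal 0.0000 0.0000 1.0000
    outer loop
      vertex 0.00 0.00 14.00
      vertex 26.00 17.00 14.00
      vertex 0.00 17.00 14.00
    endloop
  endfacet
  facet normal 0.0000 -1.0000 0.0000
    outer loop
      vertex 0.00 0.00 0.00
      vertex 26.00 0.00 0.00
      vertex 26.00 0.00 14.00
    endloop
  endfacet
  facet normal 0.0000 -1.0000 0.0000
    outer loop
      vertex 0.00 0.00 0.00
      vertex 26.00 0.00 14.00
      vertex 0.00 0.00 14.00
    endloop
  endfacet
  facet normal 0.0000 1.0000 0.0000
    outer loop
      vertex 26.00 17.00 14.00
      vertex 26.00 17.00 0.00
      vertex 0.00 17.00 0.00
    endloop
  endfacet
  facet normal 0.0000 1.0000 0.0000
    outer loop
      vertex 0.00 17.00 14.00
      vertex 26.00 17.00 14.00
      vertex 0.00 17.00 0.00
    endloop
  endfacet
  facet normal -1.0000 0.0000 0.0000
    outer loop
      vertex 0.00 17.00 14.00
      vertex 0.00 17.00 0.00
      vertex 0.00 0.00 0.00
    endloop
  endfacet
  facet normal -1.0000 0.0000 0.0000
    outer loop
      vertex 0.00 0.00 14.00
      vertex 0.00 17.00 14.00
      vertex 0.00 0.00 0.00
    endloop
  endfacet
  facet normal 1.0000 0.0000 0.0000
    outer loop
      vertex 26.00 0.00 0.00
      vertex 26.00 17.00 0.00
      vertex 26.00 17.00 14.00
    endloop
  endfacet
  facet normal 1.0000 0.0000 0.0000
    outer loop
      vertex 26.00 0.00 0.00
      vertex 26.00 17.00 14.00
      vertex 26.00 0.00 14.00
    endloop
  endfacet
endsolid part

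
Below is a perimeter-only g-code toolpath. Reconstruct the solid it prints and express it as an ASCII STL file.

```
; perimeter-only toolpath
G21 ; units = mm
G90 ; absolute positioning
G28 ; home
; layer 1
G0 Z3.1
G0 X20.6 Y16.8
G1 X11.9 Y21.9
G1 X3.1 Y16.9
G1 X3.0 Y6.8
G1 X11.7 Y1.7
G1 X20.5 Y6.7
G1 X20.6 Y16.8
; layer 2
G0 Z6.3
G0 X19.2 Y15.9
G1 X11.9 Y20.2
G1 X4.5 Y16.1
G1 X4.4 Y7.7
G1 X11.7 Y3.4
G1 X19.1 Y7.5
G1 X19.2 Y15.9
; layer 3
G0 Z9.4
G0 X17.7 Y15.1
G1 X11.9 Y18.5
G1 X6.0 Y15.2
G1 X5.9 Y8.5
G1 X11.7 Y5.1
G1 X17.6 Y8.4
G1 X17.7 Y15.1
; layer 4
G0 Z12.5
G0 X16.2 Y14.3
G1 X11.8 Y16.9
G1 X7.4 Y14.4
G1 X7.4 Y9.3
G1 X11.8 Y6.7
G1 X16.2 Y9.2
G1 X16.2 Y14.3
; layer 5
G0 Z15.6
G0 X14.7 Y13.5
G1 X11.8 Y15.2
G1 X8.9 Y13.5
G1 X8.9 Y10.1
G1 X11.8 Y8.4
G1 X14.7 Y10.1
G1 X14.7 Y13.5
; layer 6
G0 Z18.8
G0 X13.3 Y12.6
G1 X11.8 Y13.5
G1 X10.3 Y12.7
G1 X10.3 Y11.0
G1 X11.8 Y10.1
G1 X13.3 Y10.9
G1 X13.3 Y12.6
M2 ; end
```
solid part
  facet normal 0.0000 0.0000 -1.0000
    outer loop
      vertex 1.6 17.8 0.0
      vertex 11.9 23.6 0.0
      vertex 22.1 17.6 0.0
    endloop
  endfacet
  facet normal 0.0000 0.0000 -1.0000
    outer loop
      vertex 1.5 6.0 0.0
      vertex 1.6 17.8 0.0
      vertex 22.1 17.6 0.0
    endloop
  endfacet
  facet normal 0.0000 0.0000 -1.0000
    outer loop
      vertex 11.7 0.0 0.0
      vertex 1.5 6.0 0.0
      vertex 22.1 17.6 0.0
    endloop
  endfacet
  facet normal 0.0000 0.0000 -1.0000
    outer loop
      vertex 22.0 5.8 0.0
      vertex 11.7 0.0 0.0
      vertex 22.1 17.6 0.0
    endloop
  endfacet
  facet normal 0.4594 0.7810 0.4229
    outer loop
      vertex 22.1 17.6 0.0
      vertex 11.9 23.6 0.0
      vertex 11.8 11.8 21.9
    endloop
  endfacet
  facet normal -0.4445 0.7894 0.4233
    outer loop
      vertex 11.9 23.6 0.0
      vertex 1.6 17.8 0.0
      vertex 11.8 11.8 21.9
    endloop
  endfacet
  facet normal -0.9057 0.0077 0.4239
    outer loop
      vertex 1.6 17.8 0.0
      vertex 1.5 6.0 0.0
      vertex 11.8 11.8 21.9
    endloop
  endfacet
  facet normal -0.4594 -0.7810 0.4229
    outer loop
      vertex 1.5 6.0 0.0
      vertex 11.7 0.0 0.0
      vertex 11.8 11.8 21.9
    endloop
  endfacet
  facet normal 0.4445 -0.7894 0.4233
    outer loop
      vertex 11.7 0.0 0.0
      vertex 22.0 5.8 0.0
      vertex 11.8 11.8 21.9
    endloop
  endfacet
  facet normal 0.9057 -0.0077 0.4239
    outer loop
      vertex 22.0 5.8 0.0
      vertex 22.1 17.6 0.0
      vertex 11.8 11.8 21.9
    endloop
  endfacet
endsolid part

The G0 Z moves step by Δz≈3.1 mm. The G1 loops shrink linearly with z, so the solid tapers from its base footprint up to z≈21.9. Closing with a flat bottom cap and the tapered top and triangulating gives 10 facets — a regular 6-sided pyramid, base circumscribed radius ≈ 11.8 mm, apex at z ≈ 21.9 mm.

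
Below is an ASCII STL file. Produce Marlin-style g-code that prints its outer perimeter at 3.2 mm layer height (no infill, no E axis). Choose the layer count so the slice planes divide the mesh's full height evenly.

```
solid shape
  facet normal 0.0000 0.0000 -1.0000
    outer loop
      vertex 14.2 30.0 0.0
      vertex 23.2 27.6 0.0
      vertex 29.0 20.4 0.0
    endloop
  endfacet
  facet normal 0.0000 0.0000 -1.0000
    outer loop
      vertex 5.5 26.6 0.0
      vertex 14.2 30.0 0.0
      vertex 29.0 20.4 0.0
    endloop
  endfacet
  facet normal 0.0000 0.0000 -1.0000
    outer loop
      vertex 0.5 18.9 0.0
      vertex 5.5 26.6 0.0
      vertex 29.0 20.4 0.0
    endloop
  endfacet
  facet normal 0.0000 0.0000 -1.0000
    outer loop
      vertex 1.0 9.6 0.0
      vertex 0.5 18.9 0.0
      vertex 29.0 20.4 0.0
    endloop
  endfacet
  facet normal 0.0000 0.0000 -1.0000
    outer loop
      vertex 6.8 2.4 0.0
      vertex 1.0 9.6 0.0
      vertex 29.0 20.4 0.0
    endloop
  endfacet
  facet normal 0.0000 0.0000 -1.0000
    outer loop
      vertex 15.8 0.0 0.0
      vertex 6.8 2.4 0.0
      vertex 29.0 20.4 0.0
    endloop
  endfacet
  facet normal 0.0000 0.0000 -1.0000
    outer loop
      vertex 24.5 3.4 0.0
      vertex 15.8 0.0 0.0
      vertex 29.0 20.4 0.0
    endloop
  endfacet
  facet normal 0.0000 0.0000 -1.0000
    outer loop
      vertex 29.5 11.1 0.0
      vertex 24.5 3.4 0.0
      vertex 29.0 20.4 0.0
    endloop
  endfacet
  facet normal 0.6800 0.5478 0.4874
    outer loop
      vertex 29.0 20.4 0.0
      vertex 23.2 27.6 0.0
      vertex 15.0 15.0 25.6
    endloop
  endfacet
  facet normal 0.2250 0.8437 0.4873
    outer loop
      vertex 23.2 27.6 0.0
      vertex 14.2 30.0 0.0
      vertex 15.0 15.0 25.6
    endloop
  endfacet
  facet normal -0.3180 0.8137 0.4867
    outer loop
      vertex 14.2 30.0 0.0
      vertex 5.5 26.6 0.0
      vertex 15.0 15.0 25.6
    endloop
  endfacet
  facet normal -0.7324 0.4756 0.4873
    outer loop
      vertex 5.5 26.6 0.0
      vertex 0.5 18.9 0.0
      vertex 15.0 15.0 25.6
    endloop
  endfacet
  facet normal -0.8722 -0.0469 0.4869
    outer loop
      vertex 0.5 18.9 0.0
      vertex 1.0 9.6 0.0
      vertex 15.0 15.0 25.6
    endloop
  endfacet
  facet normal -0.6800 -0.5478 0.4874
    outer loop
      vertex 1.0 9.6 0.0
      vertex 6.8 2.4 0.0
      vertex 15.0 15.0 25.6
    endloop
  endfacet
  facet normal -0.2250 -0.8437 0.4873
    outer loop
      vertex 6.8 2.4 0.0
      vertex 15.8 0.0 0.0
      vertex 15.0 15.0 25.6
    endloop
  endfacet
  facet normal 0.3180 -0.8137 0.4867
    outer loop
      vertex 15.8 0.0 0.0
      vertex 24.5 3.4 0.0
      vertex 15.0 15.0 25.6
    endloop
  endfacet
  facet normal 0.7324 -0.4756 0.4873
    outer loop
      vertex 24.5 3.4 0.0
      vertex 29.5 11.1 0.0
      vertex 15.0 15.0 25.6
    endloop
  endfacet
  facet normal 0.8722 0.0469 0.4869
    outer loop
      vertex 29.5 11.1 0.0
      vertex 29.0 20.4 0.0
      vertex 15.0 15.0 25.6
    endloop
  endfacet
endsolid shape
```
; perimeter-only toolpath
G21 ; units = mm
G90 ; absolute positioning
G28 ; home
; layer 1
G0 Z3.2
G0 X27.2 Y19.7
G1 X22.2 Y26.0
G1 X14.3 Y28.1
G1 X6.7 Y25.2
G1 X2.3 Y18.4
G1 X2.8 Y10.3
G1 X7.8 Y4.0
G1 X15.7 Y1.9
G1 X23.3 Y4.8
G1 X27.7 Y11.6
G1 X27.2 Y19.7
; layer 2
G0 Z6.4
G0 X25.5 Y19.0
G1 X21.1 Y24.5
G1 X14.4 Y26.2
G1 X7.9 Y23.7
G1 X4.1 Y17.9
G1 X4.5 Y10.9
G1 X8.8 Y5.5
G1 X15.6 Y3.8
G1 X22.1 Y6.3
G1 X25.9 Y12.1
G1 X25.5 Y19.0
; layer 3
G0 Z9.6
G0 X23.8 Y18.4
G1 X20.1 Y22.9
G1 X14.5 Y24.4
G1 X9.1 Y22.2
G1 X5.9 Y17.4
G1 X6.2 Y11.6
G1 X9.9 Y7.1
G1 X15.5 Y5.6
G1 X20.9 Y7.8
G1 X24.1 Y12.6
G1 X23.8 Y18.4
; layer 4
G0 Z12.8
G0 X22.0 Y17.7
G1 X19.1 Y21.3
G1 X14.6 Y22.5
G1 X10.2 Y20.8
G1 X7.8 Y16.9
G1 X8.0 Y12.3
G1 X10.9 Y8.7
G1 X15.4 Y7.5
G1 X19.8 Y9.2
G1 X22.2 Y13.1
G1 X22.0 Y17.7
; layer 5
G0 Z16.0
G0 X20.2 Y17.0
G1 X18.1 Y19.7
G1 X14.7 Y20.6
G1 X11.4 Y19.4
G1 X9.6 Y16.5
G1 X9.8 Y13.0
G1 X11.9 Y10.3
G1 X15.3 Y9.4
G1 X18.6 Y10.7
G1 X20.4 Y13.5
G1 X20.2 Y17.0
; layer 6
G0 Z19.2
G0 X18.5 Y16.3
G1 X17.0 Y18.1
G1 X14.8 Y18.8
G1 X12.6 Y17.9
G1 X11.4 Y16.0
G1 X11.5 Y13.7
G1 X13.0 Y11.9
G1 X15.2 Y11.3
G1 X17.4 Y12.1
G1 X18.6 Y14.0
G1 X18.5 Y16.3
; layer 7
G0 Z22.4
G0 X16.8 Y15.7
G1 X16.0 Y16.6
G1 X14.9 Y16.9
G1 X13.8 Y16.4
G1 X13.2 Y15.5
G1 X13.2 Y14.3
G1 X14.0 Y13.4
G1 X15.1 Y13.1
G1 X16.2 Y13.6
G1 X16.8 Y14.5
G1 X16.8 Y15.7
M2 ; end

The solid is a regular 10-sided pyramid, base circumscribed radius ≈ 15 mm, apex at z ≈ 25.6 mm. Slicing at Δz = 3.2 mm — 8 equal slices spanning the solid's height, so layer i sits at z = i·h/8 — gives 7 non-empty perimeters. Each is a 10-segment closed polygon; G0 lifts to the layer z and rapids to the start vertex, then G1 traces the edges. The cross-section shrinks linearly with z (the slice at the apex is degenerate and omitted).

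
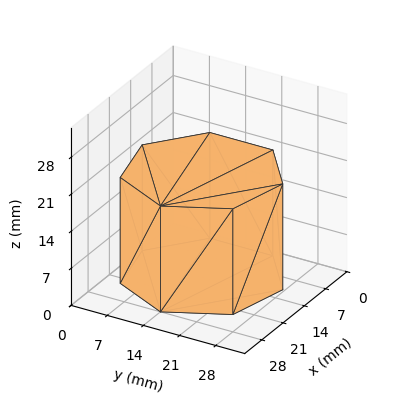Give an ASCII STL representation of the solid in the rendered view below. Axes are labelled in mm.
Reading the render: the shape is a regular 7-sided prism (a cylinder approximated with 7 flat sides), circumscribed radius ≈ 14 mm, height ≈ 20 mm (dimensions read to the nearest mm from the axis ticks). For the STL, each face is triangulated and given an outward normal.

solid part
  facet normal 0.0000 0.0000 -1.0000
    outer loop
      vertex 10.9 27.6 0.0
      vertex 22.7 24.9 0.0
      vertex 28.0 14.0 0.0
    endloop
  endfacet
  facet normal 0.0000 0.0000 -1.0000
    outer loop
      vertex 1.4 20.1 0.0
      vertex 10.9 27.6 0.0
      vertex 28.0 14.0 0.0
    endloop
  endfacet
  facet normal 0.0000 0.0000 -1.0000
    outer loop
      vertex 1.4 7.9 0.0
      vertex 1.4 20.1 0.0
      vertex 28.0 14.0 0.0
    endloop
  endfacet
  facet normal 0.0000 0.0000 -1.0000
    outer loop
      vertex 10.9 0.4 0.0
      vertex 1.4 7.9 0.0
      vertex 28.0 14.0 0.0
    endloop
  endfacet
  facet normal 0.0000 0.0000 -1.0000
    outer loop
      vertex 22.7 3.1 0.0
      vertex 10.9 0.4 0.0
      vertex 28.0 14.0 0.0
    endloop
  endfacet
  facet normal 0.0000 0.0000 1.0000
    outer loop
      vertex 28.0 14.0 20.0
      vertex 22.7 24.9 20.0
      vertex 10.9 27.6 20.0
    endloop
  endfacet
  facet normal 0.0000 0.0000 1.0000
    outer loop
      vertex 28.0 14.0 20.0
      vertex 10.9 27.6 20.0
      vertex 1.4 20.1 20.0
    endloop
  endfacet
  facet normal 0.0000 0.0000 1.0000
    outer loop
      vertex 28.0 14.0 20.0
      vertex 1.4 20.1 20.0
      vertex 1.4 7.9 20.0
    endloop
  endfacet
  facet normal 0.0000 0.0000 1.0000
    outer loop
      vertex 28.0 14.0 20.0
      vertex 1.4 7.9 20.0
      vertex 10.9 0.4 20.0
    endloop
  endfacet
  facet normal 0.0000 0.0000 1.0000
    outer loop
      vertex 28.0 14.0 20.0
      vertex 10.9 0.4 20.0
      vertex 22.7 3.1 20.0
    endloop
  endfacet
  facet normal 0.8993 0.4373 0.0000
    outer loop
      vertex 28.0 14.0 0.0
      vertex 22.7 24.9 0.0
      vertex 22.7 24.9 20.0
    endloop
  endfacet
  facet normal 0.8993 0.4373 0.0000
    outer loop
      vertex 28.0 14.0 0.0
      vertex 22.7 24.9 20.0
      vertex 28.0 14.0 20.0
    endloop
  endfacet
  facet normal 0.2230 0.9748 0.0000
    outer loop
      vertex 22.7 24.9 0.0
      vertex 10.9 27.6 0.0
      vertex 10.9 27.6 20.0
    endloop
  endfacet
  facet normal 0.2230 0.9748 0.0000
    outer loop
      vertex 22.7 24.9 0.0
      vertex 10.9 27.6 20.0
      vertex 22.7 24.9 20.0
    endloop
  endfacet
  facet normal -0.6196 0.7849 0.0000
    outer loop
      vertex 10.9 27.6 0.0
      vertex 1.4 20.1 0.0
      vertex 1.4 20.1 20.0
    endloop
  endfacet
  facet normal -0.6196 0.7849 0.0000
    outer loop
      vertex 10.9 27.6 0.0
      vertex 1.4 20.1 20.0
      vertex 10.9 27.6 20.0
    endloop
  endfacet
  facet normal -1.0000 0.0000 0.0000
    outer loop
      vertex 1.4 20.1 0.0
      vertex 1.4 7.9 0.0
      vertex 1.4 7.9 20.0
    endloop
  endfacet
  facet normal -1.0000 0.0000 0.0000
    outer loop
      vertex 1.4 20.1 0.0
      vertex 1.4 7.9 20.0
      vertex 1.4 20.1 20.0
    endloop
  endfacet
  facet normal -0.6196 -0.7849 0.0000
    outer loop
      vertex 1.4 7.9 0.0
      vertex 10.9 0.4 0.0
      vertex 10.9 0.4 20.0
    endloop
  endfacet
  facet normal -0.6196 -0.7849 0.0000
    outer loop
      vertex 1.4 7.9 0.0
      vertex 10.9 0.4 20.0
      vertex 1.4 7.9 20.0
    endloop
  endfacet
  facet normal 0.2230 -0.9748 0.0000
    outer loop
      vertex 10.9 0.4 0.0
      vertex 22.7 3.1 0.0
      vertex 22.7 3.1 20.0
    endloop
  endfacet
  facet normal 0.2230 -0.9748 0.0000
    outer loop
      vertex 10.9 0.4 0.0
      vertex 22.7 3.1 20.0
      vertex 10.9 0.4 20.0
    endloop
  endfacet
  facet normal 0.8993 -0.4373 0.0000
    outer loop
      vertex 22.7 3.1 0.0
      vertex 28.0 14.0 0.0
      vertex 28.0 14.0 20.0
    endloop
  endfacet
  facet normal 0.8993 -0.4373 0.0000
    outer loop
      vertex 22.7 3.1 0.0
      vertex 28.0 14.0 20.0
      vertex 22.7 3.1 20.0
    endloop
  endfacet
endsolid part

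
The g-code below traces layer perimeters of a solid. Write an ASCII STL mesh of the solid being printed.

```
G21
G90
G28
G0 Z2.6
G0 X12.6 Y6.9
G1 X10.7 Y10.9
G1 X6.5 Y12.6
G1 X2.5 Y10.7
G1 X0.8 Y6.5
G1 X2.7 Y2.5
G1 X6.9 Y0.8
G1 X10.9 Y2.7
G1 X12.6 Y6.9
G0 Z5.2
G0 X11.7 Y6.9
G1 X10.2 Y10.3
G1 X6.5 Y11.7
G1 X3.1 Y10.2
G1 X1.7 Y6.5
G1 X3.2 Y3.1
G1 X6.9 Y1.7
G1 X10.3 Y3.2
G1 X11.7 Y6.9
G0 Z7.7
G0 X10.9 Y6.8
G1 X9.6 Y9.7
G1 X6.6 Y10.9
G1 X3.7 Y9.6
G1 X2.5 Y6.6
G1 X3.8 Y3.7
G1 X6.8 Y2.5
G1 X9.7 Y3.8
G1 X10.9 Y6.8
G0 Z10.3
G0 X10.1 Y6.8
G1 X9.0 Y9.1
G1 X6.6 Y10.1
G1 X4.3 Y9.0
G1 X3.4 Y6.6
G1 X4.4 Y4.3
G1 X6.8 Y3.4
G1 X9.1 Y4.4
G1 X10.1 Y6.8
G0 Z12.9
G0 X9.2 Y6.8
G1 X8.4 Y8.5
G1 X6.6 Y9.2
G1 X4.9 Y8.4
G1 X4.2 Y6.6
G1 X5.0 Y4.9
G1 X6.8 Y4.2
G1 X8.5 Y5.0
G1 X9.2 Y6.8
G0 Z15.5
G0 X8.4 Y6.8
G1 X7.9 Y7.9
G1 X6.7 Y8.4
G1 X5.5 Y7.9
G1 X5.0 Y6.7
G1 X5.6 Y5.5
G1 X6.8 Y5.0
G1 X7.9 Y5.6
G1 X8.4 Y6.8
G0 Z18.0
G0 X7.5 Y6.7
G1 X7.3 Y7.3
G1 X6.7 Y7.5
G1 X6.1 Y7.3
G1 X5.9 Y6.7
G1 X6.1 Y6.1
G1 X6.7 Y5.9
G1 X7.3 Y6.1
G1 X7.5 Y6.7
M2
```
solid part
  facet normal 0.0000 0.0000 -1.0000
    outer loop
      vertex 6.5 13.4 0.0
      vertex 11.3 11.5 0.0
      vertex 13.4 6.9 0.0
    endloop
  endfacet
  facet normal 0.0000 0.0000 -1.0000
    outer loop
      vertex 1.9 11.3 0.0
      vertex 6.5 13.4 0.0
      vertex 13.4 6.9 0.0
    endloop
  endfacet
  facet normal 0.0000 0.0000 -1.0000
    outer loop
      vertex 0.0 6.5 0.0
      vertex 1.9 11.3 0.0
      vertex 13.4 6.9 0.0
    endloop
  endfacet
  facet normal 0.0000 0.0000 -1.0000
    outer loop
      vertex 2.1 1.9 0.0
      vertex 0.0 6.5 0.0
      vertex 13.4 6.9 0.0
    endloop
  endfacet
  facet normal 0.0000 0.0000 -1.0000
    outer loop
      vertex 6.9 0.0 0.0
      vertex 2.1 1.9 0.0
      vertex 13.4 6.9 0.0
    endloop
  endfacet
  facet normal 0.0000 0.0000 -1.0000
    outer loop
      vertex 11.5 2.1 0.0
      vertex 6.9 0.0 0.0
      vertex 13.4 6.9 0.0
    endloop
  endfacet
  facet normal 0.8713 0.3978 0.2873
    outer loop
      vertex 13.4 6.9 0.0
      vertex 11.3 11.5 0.0
      vertex 6.7 6.7 20.6
    endloop
  endfacet
  facet normal 0.3526 0.8909 0.2863
    outer loop
      vertex 11.3 11.5 0.0
      vertex 6.5 13.4 0.0
      vertex 6.7 6.7 20.6
    endloop
  endfacet
  facet normal -0.3978 0.8713 0.2873
    outer loop
      vertex 6.5 13.4 0.0
      vertex 1.9 11.3 0.0
      vertex 6.7 6.7 20.6
    endloop
  endfacet
  facet normal -0.8909 0.3526 0.2863
    outer loop
      vertex 1.9 11.3 0.0
      vertex 0.0 6.5 0.0
      vertex 6.7 6.7 20.6
    endloop
  endfacet
  facet normal -0.8713 -0.3978 0.2873
    outer loop
      vertex 0.0 6.5 0.0
      vertex 2.1 1.9 0.0
      vertex 6.7 6.7 20.6
    endloop
  endfacet
  facet normal -0.3526 -0.8909 0.2863
    outer loop
      vertex 2.1 1.9 0.0
      vertex 6.9 0.0 0.0
      vertex 6.7 6.7 20.6
    endloop
  endfacet
  facet normal 0.3978 -0.8713 0.2873
    outer loop
      vertex 6.9 0.0 0.0
      vertex 11.5 2.1 0.0
      vertex 6.7 6.7 20.6
    endloop
  endfacet
  facet normal 0.8909 -0.3526 0.2863
    outer loop
      vertex 11.5 2.1 0.0
      vertex 13.4 6.9 0.0
      vertex 6.7 6.7 20.6
    endloop
  endfacet
endsolid part

The G0 Z moves step by Δz≈2.6 mm. The G1 loops shrink linearly with z, so the solid tapers from its base footprint up to z≈20.6. Closing with a flat bottom cap and the tapered top and triangulating gives 14 facets — a regular 8-sided pyramid, base circumscribed radius ≈ 6.7 mm, apex at z ≈ 20.6 mm.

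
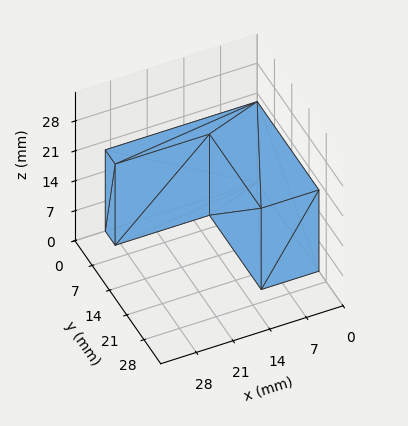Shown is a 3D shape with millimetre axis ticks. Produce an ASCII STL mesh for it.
Reading the render: the shape is an L-shaped prism: outer 29 × 25 mm, arm thicknesses ≈ 4 mm (horizontal) and 11 mm (vertical), extruded 19 mm in z (dimensions read to the nearest mm from the axis ticks). For the STL, each face is triangulated and given an outward normal.

solid part
  facet normal 0.0000 0.0000 -1.0000
    outer loop
      vertex 29.000 4.000 0.000
      vertex 29.000 0.000 0.000
      vertex 0.000 0.000 0.000
    endloop
  endfacet
  facet normal 0.0000 0.0000 -1.0000
    outer loop
      vertex 11.000 4.000 0.000
      vertex 29.000 4.000 0.000
      vertex 0.000 0.000 0.000
    endloop
  endfacet
  facet normal 0.0000 0.0000 -1.0000
    outer loop
      vertex 11.000 25.000 0.000
      vertex 11.000 4.000 0.000
      vertex 0.000 0.000 0.000
    endloop
  endfacet
  facet normal 0.0000 0.0000 -1.0000
    outer loop
      vertex 0.000 25.000 0.000
      vertex 11.000 25.000 0.000
      vertex 0.000 0.000 0.000
    endloop
  endfacet
  facet normal 0.0000 0.0000 1.0000
    outer loop
      vertex 0.000 0.000 19.000
      vertex 29.000 0.000 19.000
      vertex 29.000 4.000 19.000
    endloop
  endfacet
  facet normal 0.0000 0.0000 1.0000
    outer loop
      vertex 0.000 0.000 19.000
      vertex 29.000 4.000 19.000
      vertex 11.000 4.000 19.000
    endloop
  endfacet
  facet normal 0.0000 0.0000 1.0000
    outer loop
      vertex 0.000 0.000 19.000
      vertex 11.000 4.000 19.000
      vertex 11.000 25.000 19.000
    endloop
  endfacet
  facet normal 0.0000 0.0000 1.0000
    outer loop
      vertex 0.000 0.000 19.000
      vertex 11.000 25.000 19.000
      vertex 0.000 25.000 19.000
    endloop
  endfacet
  facet normal 0.0000 -1.0000 0.0000
    outer loop
      vertex 0.000 0.000 0.000
      vertex 29.000 0.000 0.000
      vertex 29.000 0.000 19.000
    endloop
  endfacet
  facet normal 0.0000 -1.0000 0.0000
    outer loop
      vertex 0.000 0.000 0.000
      vertex 29.000 0.000 19.000
      vertex 0.000 0.000 19.000
    endloop
  endfacet
  facet normal 1.0000 0.0000 0.0000
    outer loop
      vertex 29.000 0.000 0.000
      vertex 29.000 4.000 0.000
      vertex 29.000 4.000 19.000
    endloop
  endfacet
  facet normal 1.0000 0.0000 0.0000
    outer loop
      vertex 29.000 0.000 0.000
      vertex 29.000 4.000 19.000
      vertex 29.000 0.000 19.000
    endloop
  endfacet
  facet normal 0.0000 1.0000 0.0000
    outer loop
      vertex 29.000 4.000 0.000
      vertex 11.000 4.000 0.000
      vertex 11.000 4.000 19.000
    endloop
  endfacet
  facet normal 0.0000 1.0000 0.0000
    outer loop
      vertex 29.000 4.000 0.000
      vertex 11.000 4.000 19.000
      vertex 29.000 4.000 19.000
    endloop
  endfacet
  facet normal 1.0000 0.0000 0.0000
    outer loop
      vertex 11.000 4.000 0.000
      vertex 11.000 25.000 0.000
      vertex 11.000 25.000 19.000
    endloop
  endfacet
  facet normal 1.0000 0.0000 0.0000
    outer loop
      vertex 11.000 4.000 0.000
      vertex 11.000 25.000 19.000
      vertex 11.000 4.000 19.000
    endloop
  endfacet
  facet normal 0.0000 1.0000 0.0000
    outer loop
      vertex 11.000 25.000 0.000
      vertex 0.000 25.000 0.000
      vertex 0.000 25.000 19.000
    endloop
  endfacet
  facet normal 0.0000 1.0000 0.0000
    outer loop
      vertex 11.000 25.000 0.000
      vertex 0.000 25.000 19.000
      vertex 11.000 25.000 19.000
    endloop
  endfacet
  facet normal -1.0000 0.0000 0.0000
    outer loop
      vertex 0.000 25.000 0.000
      vertex 0.000 0.000 0.000
      vertex 0.000 0.000 19.000
    endloop
  endfacet
  facet normal -1.0000 0.0000 0.0000
    outer loop
      vertex 0.000 25.000 0.000
      vertex 0.000 0.000 19.000
      vertex 0.000 25.000 19.000
    endloop
  endfacet
endsolid part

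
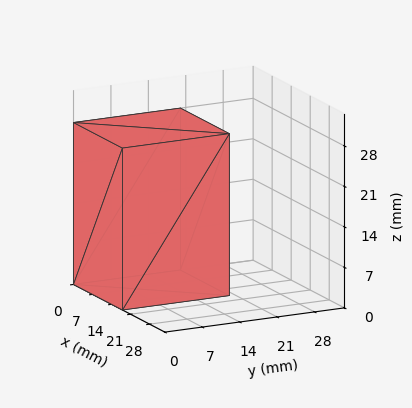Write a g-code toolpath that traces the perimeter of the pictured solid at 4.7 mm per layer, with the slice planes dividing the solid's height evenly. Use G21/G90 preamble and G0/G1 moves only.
Reading the render: the shape is a rectangular box, roughly 18 × 20 mm footprint and 28 mm tall (dimensions read to the nearest mm from the axis ticks). For the g-code, the solid's height is divided into equal slices at the stated Δz and each level perimeter traced with G1 moves after a G0 lift.

; perimeter-only toolpath
G21 ; units = mm
G90 ; absolute positioning
G28 ; home
; layer 1
G0 Z4.7
G0 X0.0 Y0.0
G1 X18.0 Y0.0
G1 X18.0 Y20.0
G1 X0.0 Y20.0
G1 X0.0 Y0.0
; layer 2
G0 Z9.3
G0 X0.0 Y0.0
G1 X18.0 Y0.0
G1 X18.0 Y20.0
G1 X0.0 Y20.0
G1 X0.0 Y0.0
; layer 3
G0 Z14.0
G0 X0.0 Y0.0
G1 X18.0 Y0.0
G1 X18.0 Y20.0
G1 X0.0 Y20.0
G1 X0.0 Y0.0
; layer 4
G0 Z18.7
G0 X0.0 Y0.0
G1 X18.0 Y0.0
G1 X18.0 Y20.0
G1 X0.0 Y20.0
G1 X0.0 Y0.0
; layer 5
G0 Z23.3
G0 X0.0 Y0.0
G1 X18.0 Y0.0
G1 X18.0 Y20.0
G1 X0.0 Y20.0
G1 X0.0 Y0.0
; layer 6
G0 Z28.0
G0 X0.0 Y0.0
G1 X18.0 Y0.0
G1 X18.0 Y20.0
G1 X0.0 Y20.0
G1 X0.0 Y0.0
M2 ; end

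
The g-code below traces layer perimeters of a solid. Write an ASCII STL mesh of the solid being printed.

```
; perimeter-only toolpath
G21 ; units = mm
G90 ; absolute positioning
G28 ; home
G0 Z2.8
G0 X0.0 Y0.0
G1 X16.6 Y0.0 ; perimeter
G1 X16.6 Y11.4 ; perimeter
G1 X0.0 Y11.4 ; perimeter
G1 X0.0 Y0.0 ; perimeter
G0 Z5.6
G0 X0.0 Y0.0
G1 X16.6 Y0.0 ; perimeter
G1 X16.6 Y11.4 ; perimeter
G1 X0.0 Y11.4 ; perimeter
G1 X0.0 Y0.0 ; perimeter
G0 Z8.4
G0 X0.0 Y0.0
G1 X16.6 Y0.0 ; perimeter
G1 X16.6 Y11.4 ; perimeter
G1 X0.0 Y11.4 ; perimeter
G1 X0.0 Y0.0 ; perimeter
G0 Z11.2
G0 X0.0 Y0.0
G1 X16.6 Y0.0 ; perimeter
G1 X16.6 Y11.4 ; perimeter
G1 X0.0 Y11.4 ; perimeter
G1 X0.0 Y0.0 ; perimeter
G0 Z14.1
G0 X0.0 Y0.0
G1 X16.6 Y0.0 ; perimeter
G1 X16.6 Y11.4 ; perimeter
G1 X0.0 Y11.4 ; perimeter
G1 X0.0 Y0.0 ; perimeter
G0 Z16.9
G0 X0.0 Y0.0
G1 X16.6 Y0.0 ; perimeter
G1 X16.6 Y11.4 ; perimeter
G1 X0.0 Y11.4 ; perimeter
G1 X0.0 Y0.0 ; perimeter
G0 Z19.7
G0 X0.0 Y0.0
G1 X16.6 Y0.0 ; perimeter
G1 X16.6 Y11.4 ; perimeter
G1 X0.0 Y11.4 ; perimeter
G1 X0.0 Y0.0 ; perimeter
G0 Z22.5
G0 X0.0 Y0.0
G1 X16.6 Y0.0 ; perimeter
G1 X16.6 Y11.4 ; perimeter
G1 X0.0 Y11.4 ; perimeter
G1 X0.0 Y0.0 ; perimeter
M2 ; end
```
solid part
  facet normal 0.0000 0.0000 -1.0000
    outer loop
      vertex 16.6 11.4 0.0
      vertex 16.6 0.0 0.0
      vertex 0.0 0.0 0.0
    endloop
  endfacet
  facet normal 0.0000 0.0000 -1.0000
    outer loop
      vertex 0.0 11.4 0.0
      vertex 16.6 11.4 0.0
      vertex 0.0 0.0 0.0
    endloop
  endfacet
  facet normal 0.0000 0.0000 1.0000
    outer loop
      vertex 0.0 0.0 22.5
      vertex 16.6 0.0 22.5
      vertex 16.6 11.4 22.5
    endloop
  endfacet
  facet normal 0.0000 0.0000 1.0000
    outer loop
      vertex 0.0 0.0 22.5
      vertex 16.6 11.4 22.5
      vertex 0.0 11.4 22.5
    endloop
  endfacet
  facet normal 0.0000 -1.0000 0.0000
    outer loop
      vertex 0.0 0.0 0.0
      vertex 16.6 0.0 0.0
      vertex 16.6 0.0 22.5
    endloop
  endfacet
  facet normal 0.0000 -1.0000 0.0000
    outer loop
      vertex 0.0 0.0 0.0
      vertex 16.6 0.0 22.5
      vertex 0.0 0.0 22.5
    endloop
  endfacet
  facet normal 0.0000 1.0000 0.0000
    outer loop
      vertex 16.6 11.4 22.5
      vertex 16.6 11.4 0.0
      vertex 0.0 11.4 0.0
    endloop
  endfacet
  facet normal 0.0000 1.0000 0.0000
    outer loop
      vertex 0.0 11.4 22.5
      vertex 16.6 11.4 22.5
      vertex 0.0 11.4 0.0
    endloop
  endfacet
  facet normal -1.0000 0.0000 0.0000
    outer loop
      vertex 0.0 11.4 22.5
      vertex 0.0 11.4 0.0
      vertex 0.0 0.0 0.0
    endloop
  endfacet
  facet normal -1.0000 0.0000 0.0000
    outer loop
      vertex 0.0 0.0 22.5
      vertex 0.0 11.4 22.5
      vertex 0.0 0.0 0.0
    endloop
  endfacet
  facet normal 1.0000 0.0000 0.0000
    outer loop
      vertex 16.6 0.0 0.0
      vertex 16.6 11.4 0.0
      vertex 16.6 11.4 22.5
    endloop
  endfacet
  facet normal 1.0000 0.0000 0.0000
    outer loop
      vertex 16.6 0.0 0.0
      vertex 16.6 11.4 22.5
      vertex 16.6 0.0 22.5
    endloop
  endfacet
endsolid part

The G0 Z moves step by Δz≈2.8 mm. Every layer's G1 loop is the same polygon, so the solid is a straight extrusion of it from z=0 to z≈22.5. Closing with flat bottom and top caps and triangulating gives 12 facets — a rectangular box, roughly 16.6 × 11.4 mm footprint and 22.5 mm tall.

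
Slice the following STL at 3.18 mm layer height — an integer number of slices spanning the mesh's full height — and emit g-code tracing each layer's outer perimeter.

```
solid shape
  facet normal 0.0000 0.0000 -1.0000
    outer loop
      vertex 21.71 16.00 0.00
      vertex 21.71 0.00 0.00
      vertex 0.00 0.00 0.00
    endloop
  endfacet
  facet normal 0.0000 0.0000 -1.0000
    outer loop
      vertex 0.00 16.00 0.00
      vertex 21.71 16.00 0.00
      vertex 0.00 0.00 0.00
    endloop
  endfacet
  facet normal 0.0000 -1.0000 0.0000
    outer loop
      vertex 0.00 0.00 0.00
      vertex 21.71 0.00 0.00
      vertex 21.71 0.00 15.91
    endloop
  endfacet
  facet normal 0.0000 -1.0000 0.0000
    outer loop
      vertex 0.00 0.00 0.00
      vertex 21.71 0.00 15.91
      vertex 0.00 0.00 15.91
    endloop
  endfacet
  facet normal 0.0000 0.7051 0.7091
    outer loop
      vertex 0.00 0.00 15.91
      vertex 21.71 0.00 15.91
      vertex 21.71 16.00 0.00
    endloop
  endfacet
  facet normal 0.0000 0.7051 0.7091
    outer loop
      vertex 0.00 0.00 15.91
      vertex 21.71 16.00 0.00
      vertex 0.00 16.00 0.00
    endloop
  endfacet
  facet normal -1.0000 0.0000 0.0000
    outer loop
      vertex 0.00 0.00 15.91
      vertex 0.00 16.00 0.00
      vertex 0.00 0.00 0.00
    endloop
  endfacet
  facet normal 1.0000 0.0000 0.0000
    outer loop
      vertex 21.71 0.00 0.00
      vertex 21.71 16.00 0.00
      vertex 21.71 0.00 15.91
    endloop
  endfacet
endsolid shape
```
; perimeter-only toolpath
G21 ; units = mm
G90 ; absolute positioning
G28 ; home
; layer 1
G0 Z3.18
G0 X0.00 Y0.00
G1 X21.71 Y0.00
G1 X21.71 Y12.80
G1 X0.00 Y12.80
G1 X0.00 Y0.00
; layer 2
G0 Z6.36
G0 X0.00 Y0.00
G1 X21.71 Y0.00
G1 X21.71 Y9.60
G1 X0.00 Y9.60
G1 X0.00 Y0.00
; layer 3
G0 Z9.55
G0 X0.00 Y0.00
G1 X21.71 Y0.00
G1 X21.71 Y6.40
G1 X0.00 Y6.40
G1 X0.00 Y0.00
; layer 4
G0 Z12.73
G0 X0.00 Y0.00
G1 X21.71 Y0.00
G1 X21.71 Y3.20
G1 X0.00 Y3.20
G1 X0.00 Y0.00
M2 ; end

The solid is a wedge (ramp): 21.7 × 16 mm base, rising to 15.9 mm along the y=0 edge and sloping linearly to z=0 at y=16. Slicing at Δz = 3.18 mm — 5 equal slices spanning the solid's height, so layer i sits at z = i·h/5 — gives 4 non-empty perimeters. Each is a 4-segment closed polygon; G0 lifts to the layer z and rapids to the start vertex, then G1 traces the edges. The cross-section shrinks linearly with z (the slice at the apex is degenerate and omitted).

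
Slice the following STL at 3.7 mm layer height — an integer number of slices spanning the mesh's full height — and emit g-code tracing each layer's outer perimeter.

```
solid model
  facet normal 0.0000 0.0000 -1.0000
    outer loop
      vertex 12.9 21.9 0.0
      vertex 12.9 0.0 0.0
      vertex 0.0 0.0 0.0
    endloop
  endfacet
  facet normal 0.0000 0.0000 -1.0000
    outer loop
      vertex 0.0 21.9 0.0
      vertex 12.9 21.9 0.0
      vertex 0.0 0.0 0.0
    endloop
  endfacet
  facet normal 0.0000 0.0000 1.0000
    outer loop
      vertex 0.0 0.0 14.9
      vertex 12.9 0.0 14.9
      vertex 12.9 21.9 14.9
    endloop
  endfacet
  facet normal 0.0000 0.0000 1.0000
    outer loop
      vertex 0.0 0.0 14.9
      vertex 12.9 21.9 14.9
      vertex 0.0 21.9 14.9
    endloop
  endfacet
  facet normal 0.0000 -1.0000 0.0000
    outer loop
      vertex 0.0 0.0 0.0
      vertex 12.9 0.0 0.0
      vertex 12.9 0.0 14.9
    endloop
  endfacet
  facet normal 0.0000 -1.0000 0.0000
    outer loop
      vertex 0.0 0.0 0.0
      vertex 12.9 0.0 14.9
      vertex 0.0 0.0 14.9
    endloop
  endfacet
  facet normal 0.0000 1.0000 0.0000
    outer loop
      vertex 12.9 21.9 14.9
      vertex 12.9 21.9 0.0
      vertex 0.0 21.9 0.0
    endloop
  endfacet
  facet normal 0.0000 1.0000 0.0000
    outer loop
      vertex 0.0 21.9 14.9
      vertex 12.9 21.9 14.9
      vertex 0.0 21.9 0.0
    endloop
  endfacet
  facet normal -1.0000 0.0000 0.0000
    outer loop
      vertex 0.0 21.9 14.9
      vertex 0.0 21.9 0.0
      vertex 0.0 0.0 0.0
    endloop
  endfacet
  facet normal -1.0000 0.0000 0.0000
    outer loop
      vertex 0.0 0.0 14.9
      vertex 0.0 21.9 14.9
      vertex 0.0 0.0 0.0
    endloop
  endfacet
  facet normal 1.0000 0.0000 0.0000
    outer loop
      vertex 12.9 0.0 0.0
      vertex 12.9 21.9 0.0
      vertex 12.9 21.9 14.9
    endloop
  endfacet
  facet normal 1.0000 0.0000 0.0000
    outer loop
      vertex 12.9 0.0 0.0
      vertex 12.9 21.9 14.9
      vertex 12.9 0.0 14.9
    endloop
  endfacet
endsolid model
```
; perimeter-only toolpath
G21 ; units = mm
G90 ; absolute positioning
G28 ; home
; layer 1
G0 Z3.7
G0 X0.0 Y0.0
G1 X12.9 Y0.0
G1 X12.9 Y21.9
G1 X0.0 Y21.9
G1 X0.0 Y0.0
; layer 2
G0 Z7.5
G0 X0.0 Y0.0
G1 X12.9 Y0.0
G1 X12.9 Y21.9
G1 X0.0 Y21.9
G1 X0.0 Y0.0
; layer 3
G0 Z11.2
G0 X0.0 Y0.0
G1 X12.9 Y0.0
G1 X12.9 Y21.9
G1 X0.0 Y21.9
G1 X0.0 Y0.0
; layer 4
G0 Z14.9
G0 X0.0 Y0.0
G1 X12.9 Y0.0
G1 X12.9 Y21.9
G1 X0.0 Y21.9
G1 X0.0 Y0.0
M2 ; end

The solid is a rectangular box, roughly 12.9 × 21.9 mm footprint and 14.9 mm tall. Slicing at Δz = 3.7 mm — 4 equal slices spanning the solid's height, so layer i sits at z = i·h/4 — gives 4 non-empty perimeters. Each is a 4-segment closed polygon; G0 lifts to the layer z and rapids to the start vertex, then G1 traces the edges.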